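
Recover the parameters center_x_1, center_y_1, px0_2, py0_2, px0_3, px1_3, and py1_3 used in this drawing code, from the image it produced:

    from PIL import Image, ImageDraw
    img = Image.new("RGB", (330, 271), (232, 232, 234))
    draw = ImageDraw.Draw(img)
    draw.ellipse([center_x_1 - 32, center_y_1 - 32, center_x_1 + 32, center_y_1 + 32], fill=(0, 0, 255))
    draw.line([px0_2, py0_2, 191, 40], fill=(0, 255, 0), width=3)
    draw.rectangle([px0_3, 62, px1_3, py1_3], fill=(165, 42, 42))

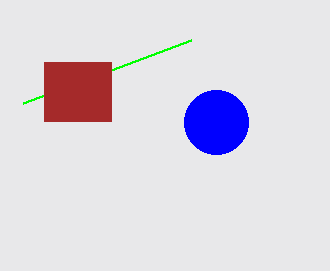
center_x_1 = 216, center_y_1 = 122, px0_2 = 23, py0_2 = 103, px0_3 = 44, px1_3 = 111, py1_3 = 121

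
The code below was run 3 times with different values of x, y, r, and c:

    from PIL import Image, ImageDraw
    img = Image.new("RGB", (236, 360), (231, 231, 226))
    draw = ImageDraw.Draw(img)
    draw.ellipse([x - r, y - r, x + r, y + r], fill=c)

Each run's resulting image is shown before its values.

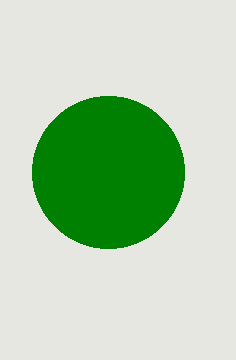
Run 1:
x = 108, y = 172, r = 76, c = 'green'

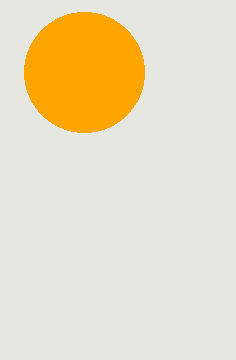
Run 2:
x = 84; y = 72; r = 60; c = 'orange'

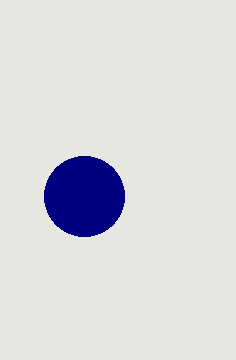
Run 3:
x = 84
y = 196
r = 40
c = 'navy'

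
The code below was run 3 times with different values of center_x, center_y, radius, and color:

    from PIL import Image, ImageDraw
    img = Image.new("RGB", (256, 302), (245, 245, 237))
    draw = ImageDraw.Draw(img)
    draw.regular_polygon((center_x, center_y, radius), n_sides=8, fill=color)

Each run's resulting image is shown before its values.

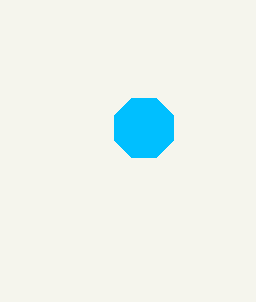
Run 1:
center_x = 144
center_y = 128
radius = 32
color = 'deepskyblue'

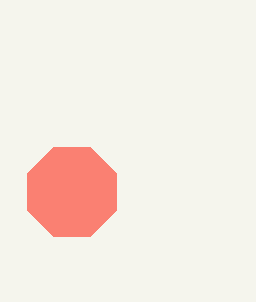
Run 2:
center_x = 72
center_y = 192
radius = 48
color = 'salmon'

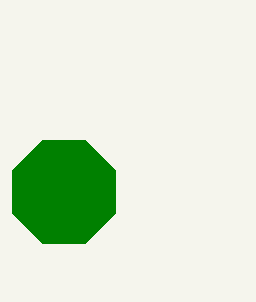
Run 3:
center_x = 64, center_y = 192, radius = 56, color = 'green'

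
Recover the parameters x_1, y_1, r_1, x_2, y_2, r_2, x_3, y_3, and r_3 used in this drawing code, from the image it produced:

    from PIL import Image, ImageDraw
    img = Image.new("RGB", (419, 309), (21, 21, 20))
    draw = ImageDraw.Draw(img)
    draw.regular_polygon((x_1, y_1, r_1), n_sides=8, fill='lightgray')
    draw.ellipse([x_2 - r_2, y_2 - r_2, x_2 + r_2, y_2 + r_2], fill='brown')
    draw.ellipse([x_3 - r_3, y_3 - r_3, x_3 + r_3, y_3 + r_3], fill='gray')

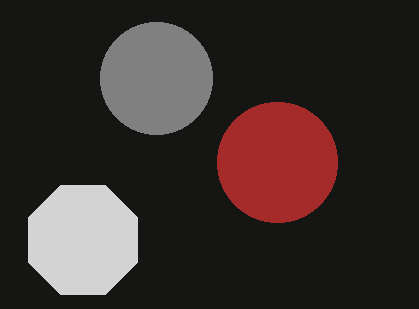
x_1 = 83
y_1 = 240
r_1 = 59
x_2 = 277
y_2 = 162
r_2 = 60
x_3 = 156
y_3 = 78
r_3 = 56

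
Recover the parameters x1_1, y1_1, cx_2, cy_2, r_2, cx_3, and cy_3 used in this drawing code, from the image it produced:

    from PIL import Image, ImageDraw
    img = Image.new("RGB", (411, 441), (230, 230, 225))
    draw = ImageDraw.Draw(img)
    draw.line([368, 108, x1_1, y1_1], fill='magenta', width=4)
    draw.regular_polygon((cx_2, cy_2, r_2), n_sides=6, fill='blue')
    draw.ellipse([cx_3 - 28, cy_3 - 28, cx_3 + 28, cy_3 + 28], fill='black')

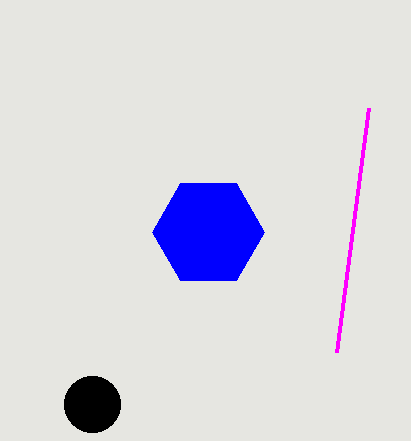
x1_1 = 336, y1_1 = 352, cx_2 = 208, cy_2 = 232, r_2 = 56, cx_3 = 92, cy_3 = 404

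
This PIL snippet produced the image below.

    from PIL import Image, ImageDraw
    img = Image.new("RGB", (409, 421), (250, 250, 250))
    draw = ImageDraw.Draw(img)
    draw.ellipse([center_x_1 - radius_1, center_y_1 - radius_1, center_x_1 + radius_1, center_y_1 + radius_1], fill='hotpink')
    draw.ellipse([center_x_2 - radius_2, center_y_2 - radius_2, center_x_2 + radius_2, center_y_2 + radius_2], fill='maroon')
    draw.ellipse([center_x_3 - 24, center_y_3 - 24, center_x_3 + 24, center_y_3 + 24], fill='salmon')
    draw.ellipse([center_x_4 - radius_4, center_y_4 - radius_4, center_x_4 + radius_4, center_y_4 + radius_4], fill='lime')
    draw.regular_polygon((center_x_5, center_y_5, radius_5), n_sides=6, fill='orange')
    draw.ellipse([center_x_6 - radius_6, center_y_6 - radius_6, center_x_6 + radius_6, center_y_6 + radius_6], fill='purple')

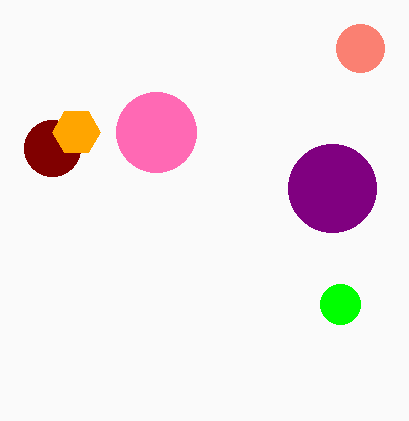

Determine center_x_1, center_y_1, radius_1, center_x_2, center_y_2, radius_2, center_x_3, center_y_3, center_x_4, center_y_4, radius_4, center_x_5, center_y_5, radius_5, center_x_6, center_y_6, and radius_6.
center_x_1 = 156, center_y_1 = 132, radius_1 = 40, center_x_2 = 52, center_y_2 = 148, radius_2 = 28, center_x_3 = 360, center_y_3 = 48, center_x_4 = 340, center_y_4 = 304, radius_4 = 20, center_x_5 = 76, center_y_5 = 132, radius_5 = 24, center_x_6 = 332, center_y_6 = 188, radius_6 = 44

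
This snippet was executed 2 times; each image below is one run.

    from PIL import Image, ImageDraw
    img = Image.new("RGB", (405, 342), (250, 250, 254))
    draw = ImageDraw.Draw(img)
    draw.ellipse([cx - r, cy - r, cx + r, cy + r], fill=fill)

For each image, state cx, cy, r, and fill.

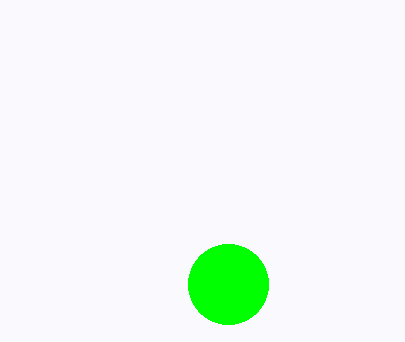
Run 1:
cx = 228
cy = 284
r = 40
fill = 'lime'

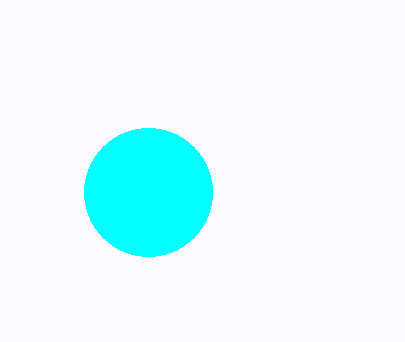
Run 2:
cx = 148, cy = 192, r = 64, fill = 'cyan'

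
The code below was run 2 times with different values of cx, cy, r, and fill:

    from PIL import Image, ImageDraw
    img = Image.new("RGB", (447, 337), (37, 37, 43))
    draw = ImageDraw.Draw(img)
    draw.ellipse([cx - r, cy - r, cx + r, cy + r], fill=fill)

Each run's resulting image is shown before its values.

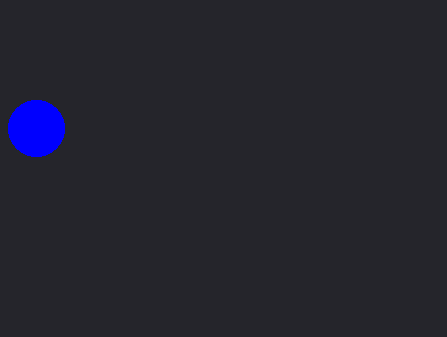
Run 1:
cx = 36; cy = 128; r = 28; fill = 'blue'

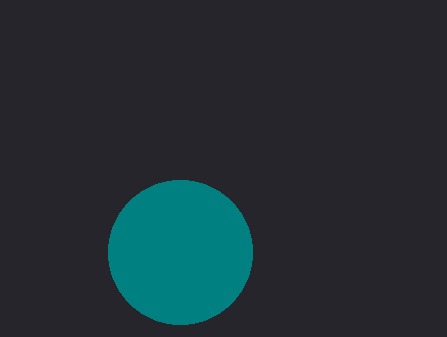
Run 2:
cx = 180, cy = 252, r = 72, fill = 'teal'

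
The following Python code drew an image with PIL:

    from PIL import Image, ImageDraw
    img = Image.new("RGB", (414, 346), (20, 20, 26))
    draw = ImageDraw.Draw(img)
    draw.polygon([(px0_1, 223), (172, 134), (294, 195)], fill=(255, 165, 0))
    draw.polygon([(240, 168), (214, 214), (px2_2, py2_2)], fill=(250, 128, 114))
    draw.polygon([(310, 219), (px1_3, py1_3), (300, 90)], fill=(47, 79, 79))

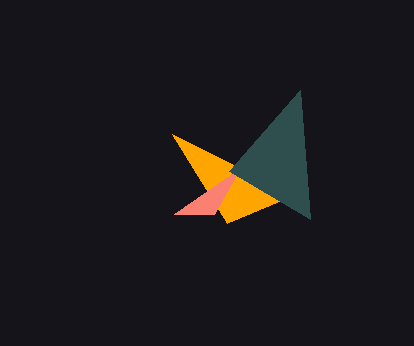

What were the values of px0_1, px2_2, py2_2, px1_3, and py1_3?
px0_1 = 227, px2_2 = 174, py2_2 = 214, px1_3 = 229, py1_3 = 171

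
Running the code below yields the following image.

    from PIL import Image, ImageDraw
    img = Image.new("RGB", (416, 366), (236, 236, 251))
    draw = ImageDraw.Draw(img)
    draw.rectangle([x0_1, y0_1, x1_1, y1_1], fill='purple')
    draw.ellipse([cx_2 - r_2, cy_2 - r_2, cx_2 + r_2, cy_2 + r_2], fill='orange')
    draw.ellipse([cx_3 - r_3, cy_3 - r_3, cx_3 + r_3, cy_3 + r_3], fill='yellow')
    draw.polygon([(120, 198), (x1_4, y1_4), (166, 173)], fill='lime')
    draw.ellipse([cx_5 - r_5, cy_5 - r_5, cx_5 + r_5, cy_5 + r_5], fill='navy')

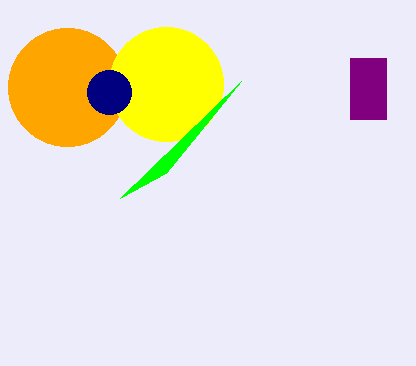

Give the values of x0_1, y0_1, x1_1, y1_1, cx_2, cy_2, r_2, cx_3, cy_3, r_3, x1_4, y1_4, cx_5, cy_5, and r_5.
x0_1 = 350
y0_1 = 58
x1_1 = 386
y1_1 = 119
cx_2 = 67
cy_2 = 87
r_2 = 59
cx_3 = 166
cy_3 = 84
r_3 = 57
x1_4 = 241
y1_4 = 81
cx_5 = 109
cy_5 = 92
r_5 = 22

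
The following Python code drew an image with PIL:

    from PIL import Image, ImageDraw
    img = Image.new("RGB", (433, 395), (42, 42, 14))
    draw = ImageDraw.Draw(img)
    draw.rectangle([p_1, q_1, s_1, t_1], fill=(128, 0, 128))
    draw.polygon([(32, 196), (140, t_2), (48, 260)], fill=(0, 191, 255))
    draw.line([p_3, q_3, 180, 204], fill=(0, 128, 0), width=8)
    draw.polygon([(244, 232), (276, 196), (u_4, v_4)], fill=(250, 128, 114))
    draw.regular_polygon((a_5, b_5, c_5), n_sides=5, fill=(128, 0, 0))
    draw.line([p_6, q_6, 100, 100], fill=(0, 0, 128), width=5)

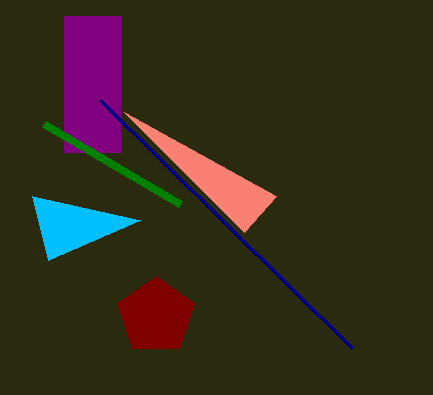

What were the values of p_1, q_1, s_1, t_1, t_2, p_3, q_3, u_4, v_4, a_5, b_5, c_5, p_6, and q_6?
p_1 = 64
q_1 = 16
s_1 = 120
t_1 = 152
t_2 = 220
p_3 = 44
q_3 = 124
u_4 = 124
v_4 = 112
a_5 = 156
b_5 = 316
c_5 = 40
p_6 = 352
q_6 = 348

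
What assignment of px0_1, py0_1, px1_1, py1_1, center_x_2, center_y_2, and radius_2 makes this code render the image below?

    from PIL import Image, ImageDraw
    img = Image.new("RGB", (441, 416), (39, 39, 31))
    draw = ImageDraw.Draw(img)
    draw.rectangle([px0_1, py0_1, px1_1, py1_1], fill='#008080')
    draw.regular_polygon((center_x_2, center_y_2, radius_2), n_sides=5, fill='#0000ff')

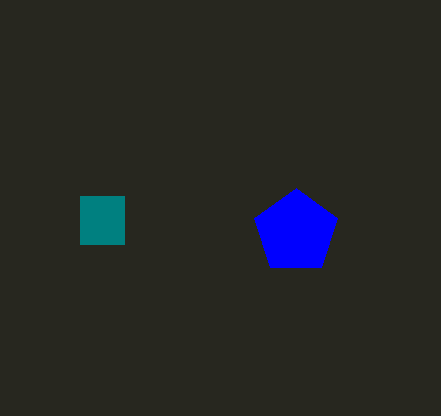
px0_1 = 80, py0_1 = 196, px1_1 = 124, py1_1 = 244, center_x_2 = 296, center_y_2 = 232, radius_2 = 44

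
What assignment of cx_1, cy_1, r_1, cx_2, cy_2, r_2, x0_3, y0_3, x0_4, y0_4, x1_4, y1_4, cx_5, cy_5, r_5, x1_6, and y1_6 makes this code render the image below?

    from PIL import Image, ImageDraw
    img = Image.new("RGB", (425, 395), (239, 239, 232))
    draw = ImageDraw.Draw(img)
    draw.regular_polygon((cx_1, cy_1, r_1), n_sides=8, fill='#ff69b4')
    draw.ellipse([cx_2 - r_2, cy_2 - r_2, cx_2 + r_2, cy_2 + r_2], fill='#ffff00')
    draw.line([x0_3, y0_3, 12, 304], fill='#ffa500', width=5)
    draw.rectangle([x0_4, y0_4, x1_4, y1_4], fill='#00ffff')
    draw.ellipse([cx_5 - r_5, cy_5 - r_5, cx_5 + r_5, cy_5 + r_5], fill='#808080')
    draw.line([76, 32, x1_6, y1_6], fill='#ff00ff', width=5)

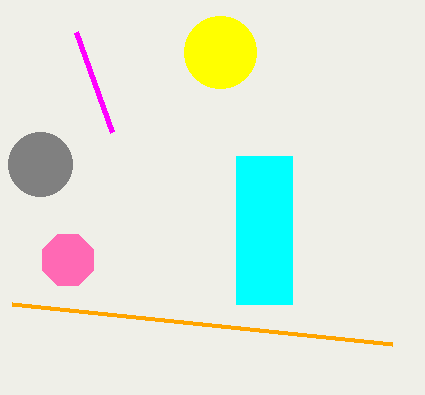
cx_1 = 68, cy_1 = 260, r_1 = 28, cx_2 = 220, cy_2 = 52, r_2 = 36, x0_3 = 392, y0_3 = 344, x0_4 = 236, y0_4 = 156, x1_4 = 292, y1_4 = 304, cx_5 = 40, cy_5 = 164, r_5 = 32, x1_6 = 112, y1_6 = 132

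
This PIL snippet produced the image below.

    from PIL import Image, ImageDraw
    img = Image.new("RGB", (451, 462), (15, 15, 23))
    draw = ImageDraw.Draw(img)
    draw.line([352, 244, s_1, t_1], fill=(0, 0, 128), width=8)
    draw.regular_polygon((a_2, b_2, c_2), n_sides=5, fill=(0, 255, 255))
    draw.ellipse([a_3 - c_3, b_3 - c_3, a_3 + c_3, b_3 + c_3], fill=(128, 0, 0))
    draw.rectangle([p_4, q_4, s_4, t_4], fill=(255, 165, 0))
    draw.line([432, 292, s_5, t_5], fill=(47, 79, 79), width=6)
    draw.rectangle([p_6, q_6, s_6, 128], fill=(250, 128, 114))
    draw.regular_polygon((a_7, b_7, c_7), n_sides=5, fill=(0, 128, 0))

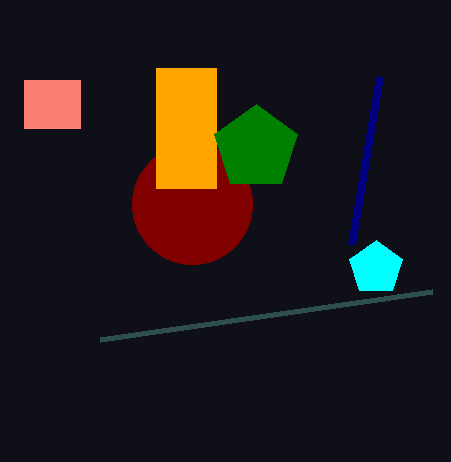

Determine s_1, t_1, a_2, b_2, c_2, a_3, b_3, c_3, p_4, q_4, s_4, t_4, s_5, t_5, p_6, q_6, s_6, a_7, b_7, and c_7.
s_1 = 380; t_1 = 76; a_2 = 376; b_2 = 268; c_2 = 28; a_3 = 192; b_3 = 204; c_3 = 60; p_4 = 156; q_4 = 68; s_4 = 216; t_4 = 188; s_5 = 100; t_5 = 340; p_6 = 24; q_6 = 80; s_6 = 80; a_7 = 256; b_7 = 148; c_7 = 44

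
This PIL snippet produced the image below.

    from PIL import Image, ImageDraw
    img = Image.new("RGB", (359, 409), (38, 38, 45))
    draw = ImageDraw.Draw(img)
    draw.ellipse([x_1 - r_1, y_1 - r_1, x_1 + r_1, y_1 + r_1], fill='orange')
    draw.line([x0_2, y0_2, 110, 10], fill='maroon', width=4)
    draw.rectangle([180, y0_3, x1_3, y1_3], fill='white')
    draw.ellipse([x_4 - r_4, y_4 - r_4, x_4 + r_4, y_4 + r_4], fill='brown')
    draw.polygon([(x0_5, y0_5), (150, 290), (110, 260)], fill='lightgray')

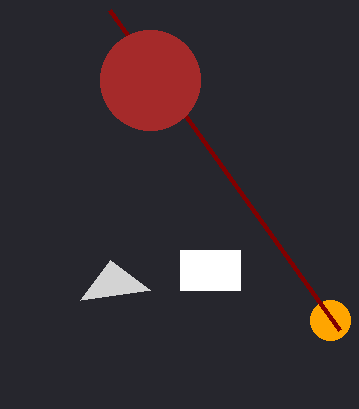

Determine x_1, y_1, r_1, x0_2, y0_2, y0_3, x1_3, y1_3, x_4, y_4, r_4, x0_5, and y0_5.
x_1 = 330; y_1 = 320; r_1 = 20; x0_2 = 340; y0_2 = 330; y0_3 = 250; x1_3 = 240; y1_3 = 290; x_4 = 150; y_4 = 80; r_4 = 50; x0_5 = 80; y0_5 = 300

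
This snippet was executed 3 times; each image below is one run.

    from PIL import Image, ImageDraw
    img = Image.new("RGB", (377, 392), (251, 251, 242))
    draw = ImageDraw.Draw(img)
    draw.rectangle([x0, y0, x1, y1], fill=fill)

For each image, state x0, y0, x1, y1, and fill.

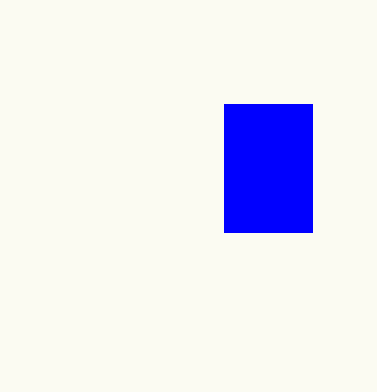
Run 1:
x0 = 224, y0 = 104, x1 = 312, y1 = 232, fill = 'blue'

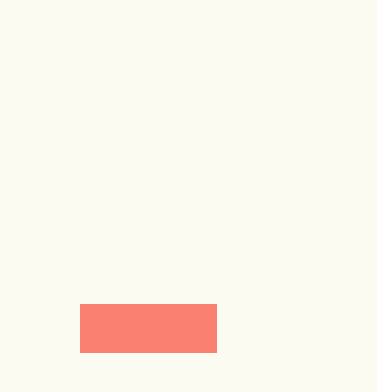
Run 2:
x0 = 80; y0 = 304; x1 = 216; y1 = 352; fill = 'salmon'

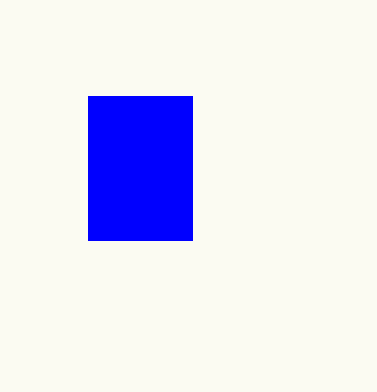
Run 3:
x0 = 88; y0 = 96; x1 = 192; y1 = 240; fill = 'blue'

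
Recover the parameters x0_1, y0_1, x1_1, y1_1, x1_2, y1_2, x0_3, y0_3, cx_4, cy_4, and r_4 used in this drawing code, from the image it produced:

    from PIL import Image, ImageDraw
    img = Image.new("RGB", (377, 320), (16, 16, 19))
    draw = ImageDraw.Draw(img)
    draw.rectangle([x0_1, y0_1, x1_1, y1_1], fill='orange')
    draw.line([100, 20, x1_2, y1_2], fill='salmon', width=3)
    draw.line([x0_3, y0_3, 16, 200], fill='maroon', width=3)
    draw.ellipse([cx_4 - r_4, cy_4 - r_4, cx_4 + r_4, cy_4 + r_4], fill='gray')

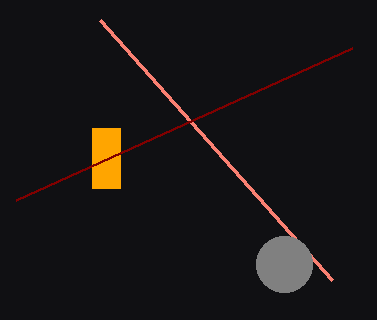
x0_1 = 92; y0_1 = 128; x1_1 = 120; y1_1 = 188; x1_2 = 332; y1_2 = 280; x0_3 = 352; y0_3 = 48; cx_4 = 284; cy_4 = 264; r_4 = 28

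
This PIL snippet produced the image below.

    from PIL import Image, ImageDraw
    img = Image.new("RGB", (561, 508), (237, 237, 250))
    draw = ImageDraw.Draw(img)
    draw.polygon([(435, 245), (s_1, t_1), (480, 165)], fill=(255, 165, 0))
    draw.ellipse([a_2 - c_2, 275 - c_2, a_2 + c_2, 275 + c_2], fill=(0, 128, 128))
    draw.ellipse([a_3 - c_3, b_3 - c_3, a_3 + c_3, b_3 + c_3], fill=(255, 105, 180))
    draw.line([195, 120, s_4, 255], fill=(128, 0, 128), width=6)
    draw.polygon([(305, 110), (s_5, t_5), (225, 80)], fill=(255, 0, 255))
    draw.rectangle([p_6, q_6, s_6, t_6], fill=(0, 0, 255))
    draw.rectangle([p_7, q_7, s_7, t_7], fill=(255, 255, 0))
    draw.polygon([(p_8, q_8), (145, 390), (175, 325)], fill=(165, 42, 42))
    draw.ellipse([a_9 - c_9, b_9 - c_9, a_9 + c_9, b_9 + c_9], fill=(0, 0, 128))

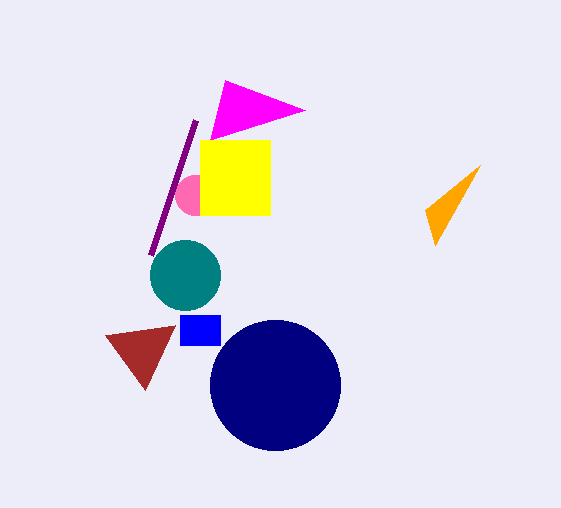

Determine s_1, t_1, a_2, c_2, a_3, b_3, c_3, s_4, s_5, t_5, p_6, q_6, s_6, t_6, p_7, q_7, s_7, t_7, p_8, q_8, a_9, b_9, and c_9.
s_1 = 425
t_1 = 210
a_2 = 185
c_2 = 35
a_3 = 195
b_3 = 195
c_3 = 20
s_4 = 150
s_5 = 210
t_5 = 140
p_6 = 180
q_6 = 315
s_6 = 220
t_6 = 345
p_7 = 200
q_7 = 140
s_7 = 270
t_7 = 215
p_8 = 105
q_8 = 335
a_9 = 275
b_9 = 385
c_9 = 65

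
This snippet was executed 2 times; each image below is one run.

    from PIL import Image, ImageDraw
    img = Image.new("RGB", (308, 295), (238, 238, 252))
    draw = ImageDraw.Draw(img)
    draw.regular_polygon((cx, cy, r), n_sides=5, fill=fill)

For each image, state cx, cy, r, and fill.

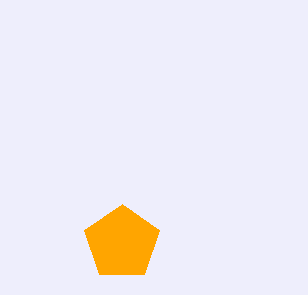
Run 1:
cx = 122, cy = 243, r = 39, fill = 'orange'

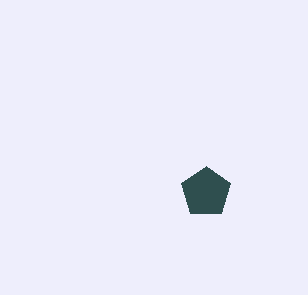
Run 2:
cx = 206; cy = 192; r = 26; fill = 'darkslategray'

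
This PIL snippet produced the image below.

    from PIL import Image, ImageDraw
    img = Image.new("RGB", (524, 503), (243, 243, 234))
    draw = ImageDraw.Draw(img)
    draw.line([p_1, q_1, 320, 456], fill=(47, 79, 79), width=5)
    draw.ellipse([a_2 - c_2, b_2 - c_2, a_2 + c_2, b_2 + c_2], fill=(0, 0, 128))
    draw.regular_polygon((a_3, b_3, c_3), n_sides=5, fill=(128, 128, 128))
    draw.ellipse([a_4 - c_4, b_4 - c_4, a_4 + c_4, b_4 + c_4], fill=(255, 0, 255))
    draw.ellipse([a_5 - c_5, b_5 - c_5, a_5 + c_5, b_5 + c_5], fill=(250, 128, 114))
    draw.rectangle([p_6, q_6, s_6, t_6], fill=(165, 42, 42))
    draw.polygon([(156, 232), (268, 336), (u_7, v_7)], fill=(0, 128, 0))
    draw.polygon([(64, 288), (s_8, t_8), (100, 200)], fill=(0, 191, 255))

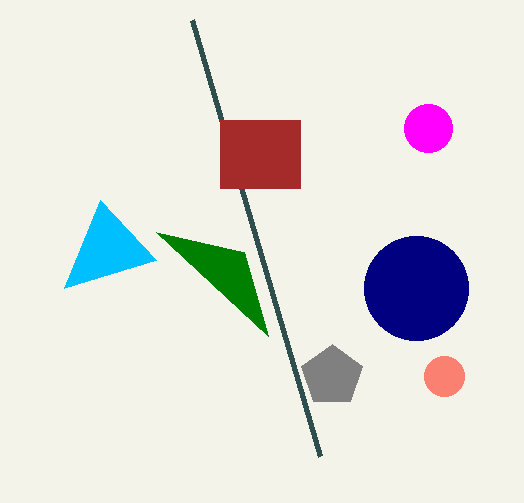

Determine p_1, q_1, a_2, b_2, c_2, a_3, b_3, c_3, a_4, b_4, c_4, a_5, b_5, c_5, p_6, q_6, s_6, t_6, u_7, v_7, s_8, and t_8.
p_1 = 192; q_1 = 20; a_2 = 416; b_2 = 288; c_2 = 52; a_3 = 332; b_3 = 376; c_3 = 32; a_4 = 428; b_4 = 128; c_4 = 24; a_5 = 444; b_5 = 376; c_5 = 20; p_6 = 220; q_6 = 120; s_6 = 300; t_6 = 188; u_7 = 244; v_7 = 252; s_8 = 156; t_8 = 260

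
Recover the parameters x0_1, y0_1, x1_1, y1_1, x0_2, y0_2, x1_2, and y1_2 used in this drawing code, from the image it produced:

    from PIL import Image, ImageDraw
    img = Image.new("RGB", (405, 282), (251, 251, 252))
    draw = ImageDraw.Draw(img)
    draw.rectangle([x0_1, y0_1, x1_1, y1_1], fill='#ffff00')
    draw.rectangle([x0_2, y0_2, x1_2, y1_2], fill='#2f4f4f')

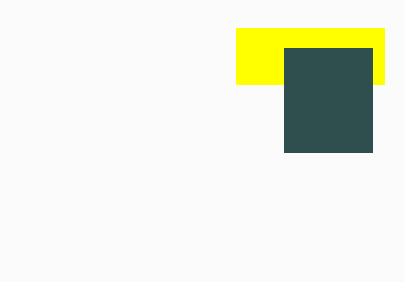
x0_1 = 236, y0_1 = 28, x1_1 = 384, y1_1 = 84, x0_2 = 284, y0_2 = 48, x1_2 = 372, y1_2 = 152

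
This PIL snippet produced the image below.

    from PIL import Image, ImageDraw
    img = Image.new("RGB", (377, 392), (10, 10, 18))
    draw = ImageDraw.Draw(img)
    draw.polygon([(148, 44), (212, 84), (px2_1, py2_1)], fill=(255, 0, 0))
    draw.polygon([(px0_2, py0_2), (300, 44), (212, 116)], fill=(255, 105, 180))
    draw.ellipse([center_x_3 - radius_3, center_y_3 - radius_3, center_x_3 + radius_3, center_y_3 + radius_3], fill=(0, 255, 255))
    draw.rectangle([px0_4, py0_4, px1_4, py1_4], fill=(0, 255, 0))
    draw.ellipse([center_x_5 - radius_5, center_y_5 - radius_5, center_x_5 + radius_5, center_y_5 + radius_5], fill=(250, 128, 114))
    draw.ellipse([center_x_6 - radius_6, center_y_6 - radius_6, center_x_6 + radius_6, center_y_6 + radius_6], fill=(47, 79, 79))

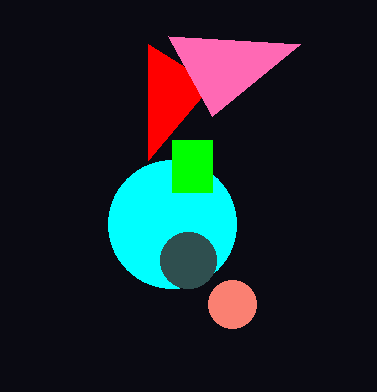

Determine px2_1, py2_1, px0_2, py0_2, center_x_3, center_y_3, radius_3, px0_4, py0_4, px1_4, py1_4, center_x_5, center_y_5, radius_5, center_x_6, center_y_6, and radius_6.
px2_1 = 148, py2_1 = 160, px0_2 = 168, py0_2 = 36, center_x_3 = 172, center_y_3 = 224, radius_3 = 64, px0_4 = 172, py0_4 = 140, px1_4 = 212, py1_4 = 192, center_x_5 = 232, center_y_5 = 304, radius_5 = 24, center_x_6 = 188, center_y_6 = 260, radius_6 = 28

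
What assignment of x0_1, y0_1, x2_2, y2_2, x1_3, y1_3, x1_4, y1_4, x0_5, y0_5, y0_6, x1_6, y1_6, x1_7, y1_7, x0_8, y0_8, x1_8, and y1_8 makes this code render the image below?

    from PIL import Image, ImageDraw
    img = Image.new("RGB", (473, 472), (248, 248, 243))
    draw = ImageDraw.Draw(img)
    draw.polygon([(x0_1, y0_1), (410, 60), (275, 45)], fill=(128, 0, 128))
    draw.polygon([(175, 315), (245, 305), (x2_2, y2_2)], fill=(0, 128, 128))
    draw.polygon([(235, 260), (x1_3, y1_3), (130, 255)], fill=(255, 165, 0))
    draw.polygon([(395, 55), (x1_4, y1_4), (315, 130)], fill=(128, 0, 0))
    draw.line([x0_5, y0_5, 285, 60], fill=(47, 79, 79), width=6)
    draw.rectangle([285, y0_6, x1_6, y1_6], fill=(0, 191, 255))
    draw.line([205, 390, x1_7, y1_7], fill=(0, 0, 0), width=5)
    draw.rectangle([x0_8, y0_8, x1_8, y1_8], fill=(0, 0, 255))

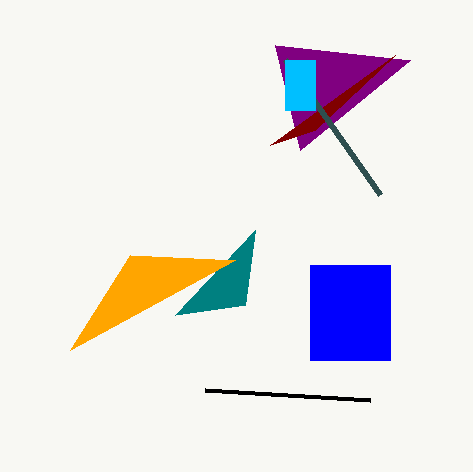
x0_1 = 300; y0_1 = 150; x2_2 = 255; y2_2 = 230; x1_3 = 70; y1_3 = 350; x1_4 = 270; y1_4 = 145; x0_5 = 380; y0_5 = 195; y0_6 = 60; x1_6 = 315; y1_6 = 110; x1_7 = 370; y1_7 = 400; x0_8 = 310; y0_8 = 265; x1_8 = 390; y1_8 = 360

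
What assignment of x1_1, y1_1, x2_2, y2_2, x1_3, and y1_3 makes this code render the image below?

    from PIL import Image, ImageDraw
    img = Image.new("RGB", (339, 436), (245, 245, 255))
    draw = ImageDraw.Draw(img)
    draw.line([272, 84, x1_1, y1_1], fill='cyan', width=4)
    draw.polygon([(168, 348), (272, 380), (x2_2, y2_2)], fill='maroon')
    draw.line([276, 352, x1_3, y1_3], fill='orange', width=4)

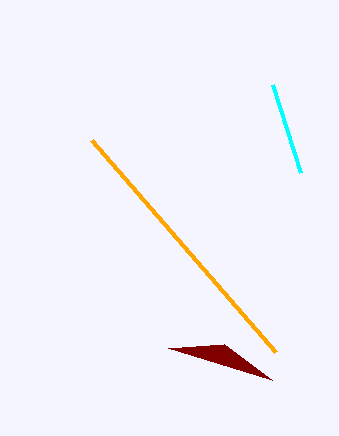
x1_1 = 300, y1_1 = 172, x2_2 = 224, y2_2 = 344, x1_3 = 92, y1_3 = 140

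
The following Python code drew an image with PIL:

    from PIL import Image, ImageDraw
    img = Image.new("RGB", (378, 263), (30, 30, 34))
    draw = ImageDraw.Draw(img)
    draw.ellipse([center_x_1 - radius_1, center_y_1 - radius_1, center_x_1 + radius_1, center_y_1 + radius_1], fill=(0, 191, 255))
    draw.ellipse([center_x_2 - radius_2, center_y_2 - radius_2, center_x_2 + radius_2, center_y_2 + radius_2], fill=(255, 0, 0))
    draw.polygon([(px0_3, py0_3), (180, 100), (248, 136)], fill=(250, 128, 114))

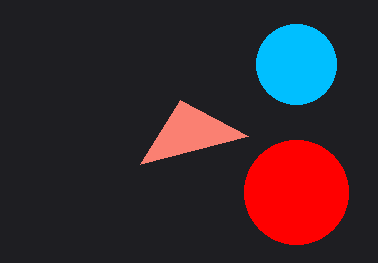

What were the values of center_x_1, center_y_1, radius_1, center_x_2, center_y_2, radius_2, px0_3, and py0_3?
center_x_1 = 296; center_y_1 = 64; radius_1 = 40; center_x_2 = 296; center_y_2 = 192; radius_2 = 52; px0_3 = 140; py0_3 = 164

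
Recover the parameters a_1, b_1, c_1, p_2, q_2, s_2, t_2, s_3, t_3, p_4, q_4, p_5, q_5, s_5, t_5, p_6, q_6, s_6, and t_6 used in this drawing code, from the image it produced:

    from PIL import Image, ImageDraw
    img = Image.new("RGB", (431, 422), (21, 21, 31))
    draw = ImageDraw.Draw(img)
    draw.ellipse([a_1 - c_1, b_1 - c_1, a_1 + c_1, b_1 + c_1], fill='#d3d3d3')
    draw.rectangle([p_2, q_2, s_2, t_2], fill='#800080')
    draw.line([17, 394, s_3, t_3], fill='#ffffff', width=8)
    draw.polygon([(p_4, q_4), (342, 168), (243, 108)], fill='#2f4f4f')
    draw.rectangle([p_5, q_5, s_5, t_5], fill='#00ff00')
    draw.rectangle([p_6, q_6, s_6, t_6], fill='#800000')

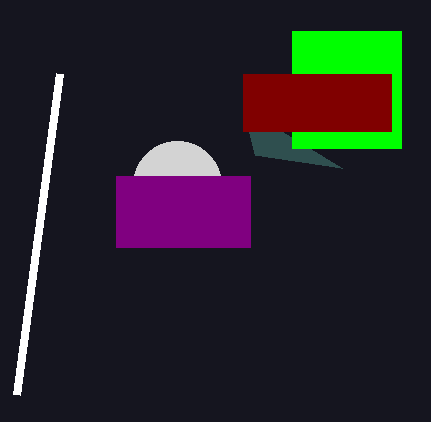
a_1 = 177; b_1 = 185; c_1 = 44; p_2 = 116; q_2 = 176; s_2 = 250; t_2 = 247; s_3 = 60; t_3 = 73; p_4 = 255; q_4 = 155; p_5 = 292; q_5 = 31; s_5 = 401; t_5 = 148; p_6 = 243; q_6 = 74; s_6 = 391; t_6 = 131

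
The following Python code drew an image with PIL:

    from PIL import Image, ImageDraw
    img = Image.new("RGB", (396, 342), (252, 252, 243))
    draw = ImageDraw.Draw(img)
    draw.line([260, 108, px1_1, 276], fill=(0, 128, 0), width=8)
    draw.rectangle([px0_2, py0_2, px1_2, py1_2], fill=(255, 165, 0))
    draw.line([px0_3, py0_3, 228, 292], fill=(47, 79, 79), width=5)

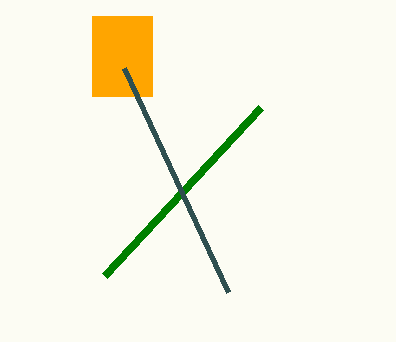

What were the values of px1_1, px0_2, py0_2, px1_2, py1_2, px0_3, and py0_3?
px1_1 = 104, px0_2 = 92, py0_2 = 16, px1_2 = 152, py1_2 = 96, px0_3 = 124, py0_3 = 68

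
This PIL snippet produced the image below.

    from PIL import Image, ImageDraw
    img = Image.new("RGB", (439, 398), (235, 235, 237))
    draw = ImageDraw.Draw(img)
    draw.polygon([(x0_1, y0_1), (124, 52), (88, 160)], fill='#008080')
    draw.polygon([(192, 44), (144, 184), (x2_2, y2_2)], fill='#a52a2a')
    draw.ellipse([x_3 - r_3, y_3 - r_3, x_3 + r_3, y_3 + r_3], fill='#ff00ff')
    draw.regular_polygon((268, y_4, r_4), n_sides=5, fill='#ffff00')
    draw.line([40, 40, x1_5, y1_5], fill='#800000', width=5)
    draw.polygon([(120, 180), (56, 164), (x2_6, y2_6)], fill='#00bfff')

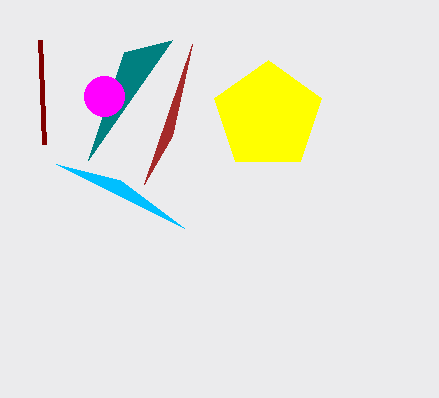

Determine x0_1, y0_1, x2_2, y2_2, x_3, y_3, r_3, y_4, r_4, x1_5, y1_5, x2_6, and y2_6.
x0_1 = 172, y0_1 = 40, x2_2 = 172, y2_2 = 136, x_3 = 104, y_3 = 96, r_3 = 20, y_4 = 116, r_4 = 56, x1_5 = 44, y1_5 = 144, x2_6 = 184, y2_6 = 228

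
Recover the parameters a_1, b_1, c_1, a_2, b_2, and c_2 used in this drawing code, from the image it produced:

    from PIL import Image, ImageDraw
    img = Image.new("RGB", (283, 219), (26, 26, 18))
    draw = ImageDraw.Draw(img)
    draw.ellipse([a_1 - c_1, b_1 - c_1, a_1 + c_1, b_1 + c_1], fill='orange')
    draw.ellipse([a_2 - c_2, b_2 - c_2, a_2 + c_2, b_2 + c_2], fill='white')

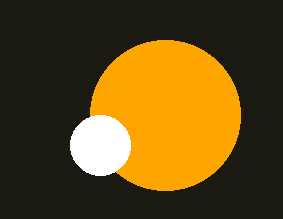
a_1 = 165, b_1 = 115, c_1 = 75, a_2 = 100, b_2 = 145, c_2 = 30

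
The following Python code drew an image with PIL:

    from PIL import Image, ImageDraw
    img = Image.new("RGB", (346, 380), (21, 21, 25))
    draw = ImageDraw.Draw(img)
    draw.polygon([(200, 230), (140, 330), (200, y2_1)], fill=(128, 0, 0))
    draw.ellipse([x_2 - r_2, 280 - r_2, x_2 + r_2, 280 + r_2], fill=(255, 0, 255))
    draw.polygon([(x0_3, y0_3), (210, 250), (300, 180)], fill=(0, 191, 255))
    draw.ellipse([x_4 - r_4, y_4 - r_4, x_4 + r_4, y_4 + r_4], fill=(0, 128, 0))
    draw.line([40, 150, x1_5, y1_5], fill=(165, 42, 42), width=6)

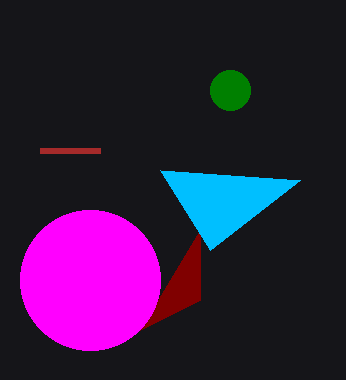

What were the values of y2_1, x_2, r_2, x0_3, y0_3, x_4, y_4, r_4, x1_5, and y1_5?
y2_1 = 300
x_2 = 90
r_2 = 70
x0_3 = 160
y0_3 = 170
x_4 = 230
y_4 = 90
r_4 = 20
x1_5 = 100
y1_5 = 150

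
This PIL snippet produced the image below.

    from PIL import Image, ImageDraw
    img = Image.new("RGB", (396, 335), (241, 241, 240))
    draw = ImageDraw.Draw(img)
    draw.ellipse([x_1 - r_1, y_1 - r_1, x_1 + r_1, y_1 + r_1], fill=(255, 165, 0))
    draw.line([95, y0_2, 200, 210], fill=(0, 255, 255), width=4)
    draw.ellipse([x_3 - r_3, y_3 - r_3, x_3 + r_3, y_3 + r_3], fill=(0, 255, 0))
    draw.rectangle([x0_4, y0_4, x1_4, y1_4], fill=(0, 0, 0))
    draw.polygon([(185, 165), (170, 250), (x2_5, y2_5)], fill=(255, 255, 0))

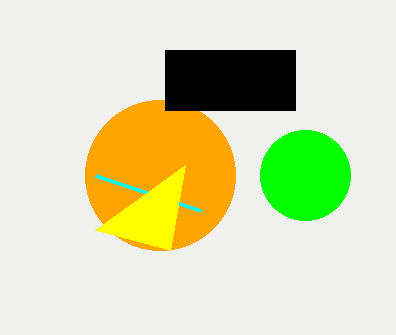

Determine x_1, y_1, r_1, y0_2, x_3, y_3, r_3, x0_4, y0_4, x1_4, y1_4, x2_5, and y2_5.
x_1 = 160, y_1 = 175, r_1 = 75, y0_2 = 175, x_3 = 305, y_3 = 175, r_3 = 45, x0_4 = 165, y0_4 = 50, x1_4 = 295, y1_4 = 110, x2_5 = 95, y2_5 = 230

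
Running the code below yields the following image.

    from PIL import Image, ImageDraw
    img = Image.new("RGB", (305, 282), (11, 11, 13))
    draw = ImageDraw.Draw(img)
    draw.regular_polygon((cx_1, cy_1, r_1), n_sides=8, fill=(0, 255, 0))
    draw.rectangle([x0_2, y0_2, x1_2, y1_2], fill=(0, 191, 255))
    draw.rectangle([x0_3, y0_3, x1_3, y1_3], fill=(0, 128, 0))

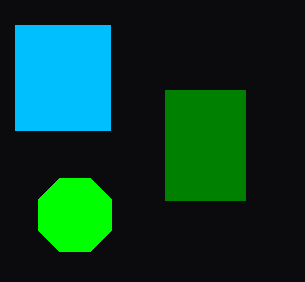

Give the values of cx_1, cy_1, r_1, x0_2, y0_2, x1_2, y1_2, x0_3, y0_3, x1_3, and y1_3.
cx_1 = 75; cy_1 = 215; r_1 = 40; x0_2 = 15; y0_2 = 25; x1_2 = 110; y1_2 = 130; x0_3 = 165; y0_3 = 90; x1_3 = 245; y1_3 = 200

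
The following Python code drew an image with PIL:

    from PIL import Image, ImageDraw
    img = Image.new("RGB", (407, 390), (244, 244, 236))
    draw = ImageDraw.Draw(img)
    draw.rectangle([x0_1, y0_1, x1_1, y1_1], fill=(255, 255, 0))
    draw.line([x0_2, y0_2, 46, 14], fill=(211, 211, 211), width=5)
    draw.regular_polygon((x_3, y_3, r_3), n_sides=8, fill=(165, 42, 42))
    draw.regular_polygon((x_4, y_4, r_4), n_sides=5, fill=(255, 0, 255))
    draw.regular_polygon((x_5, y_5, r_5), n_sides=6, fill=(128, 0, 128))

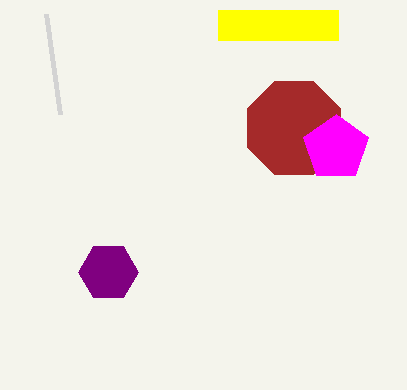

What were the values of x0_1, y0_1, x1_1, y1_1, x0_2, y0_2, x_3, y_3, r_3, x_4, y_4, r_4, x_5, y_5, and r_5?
x0_1 = 218, y0_1 = 10, x1_1 = 338, y1_1 = 40, x0_2 = 60, y0_2 = 114, x_3 = 294, y_3 = 128, r_3 = 50, x_4 = 336, y_4 = 148, r_4 = 34, x_5 = 108, y_5 = 272, r_5 = 30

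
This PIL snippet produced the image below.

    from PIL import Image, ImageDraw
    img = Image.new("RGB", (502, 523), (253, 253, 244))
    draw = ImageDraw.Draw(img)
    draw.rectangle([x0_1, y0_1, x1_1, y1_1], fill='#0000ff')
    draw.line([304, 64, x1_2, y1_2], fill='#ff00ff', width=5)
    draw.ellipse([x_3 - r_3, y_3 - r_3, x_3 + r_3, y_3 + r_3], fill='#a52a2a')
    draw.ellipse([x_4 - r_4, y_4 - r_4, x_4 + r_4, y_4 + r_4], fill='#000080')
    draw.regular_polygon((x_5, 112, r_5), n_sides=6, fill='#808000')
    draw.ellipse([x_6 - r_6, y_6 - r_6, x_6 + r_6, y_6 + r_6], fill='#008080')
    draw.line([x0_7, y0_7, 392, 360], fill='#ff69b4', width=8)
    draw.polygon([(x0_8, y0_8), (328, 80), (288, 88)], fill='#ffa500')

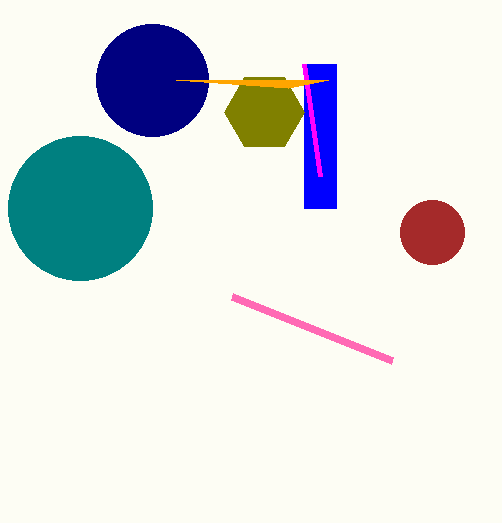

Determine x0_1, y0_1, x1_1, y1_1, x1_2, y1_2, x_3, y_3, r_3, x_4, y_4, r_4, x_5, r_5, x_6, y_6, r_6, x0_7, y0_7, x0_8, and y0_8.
x0_1 = 304
y0_1 = 64
x1_1 = 336
y1_1 = 208
x1_2 = 320
y1_2 = 176
x_3 = 432
y_3 = 232
r_3 = 32
x_4 = 152
y_4 = 80
r_4 = 56
x_5 = 264
r_5 = 40
x_6 = 80
y_6 = 208
r_6 = 72
x0_7 = 232
y0_7 = 296
x0_8 = 176
y0_8 = 80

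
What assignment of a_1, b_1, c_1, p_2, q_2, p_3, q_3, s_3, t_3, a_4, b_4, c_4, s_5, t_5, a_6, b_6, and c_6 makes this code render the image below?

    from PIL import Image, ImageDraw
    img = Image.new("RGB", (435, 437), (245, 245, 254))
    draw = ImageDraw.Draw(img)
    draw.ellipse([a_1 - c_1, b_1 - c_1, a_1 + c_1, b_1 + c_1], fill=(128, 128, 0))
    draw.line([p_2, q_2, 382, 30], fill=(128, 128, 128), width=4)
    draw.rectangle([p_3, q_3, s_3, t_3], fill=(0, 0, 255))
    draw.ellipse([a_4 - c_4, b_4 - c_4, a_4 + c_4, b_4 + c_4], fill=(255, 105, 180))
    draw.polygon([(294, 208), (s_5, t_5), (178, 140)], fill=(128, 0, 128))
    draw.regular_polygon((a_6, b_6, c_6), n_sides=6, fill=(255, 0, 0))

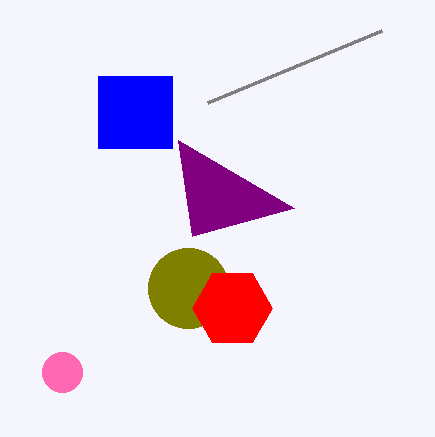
a_1 = 188, b_1 = 288, c_1 = 40, p_2 = 208, q_2 = 102, p_3 = 98, q_3 = 76, s_3 = 172, t_3 = 148, a_4 = 62, b_4 = 372, c_4 = 20, s_5 = 192, t_5 = 236, a_6 = 232, b_6 = 308, c_6 = 40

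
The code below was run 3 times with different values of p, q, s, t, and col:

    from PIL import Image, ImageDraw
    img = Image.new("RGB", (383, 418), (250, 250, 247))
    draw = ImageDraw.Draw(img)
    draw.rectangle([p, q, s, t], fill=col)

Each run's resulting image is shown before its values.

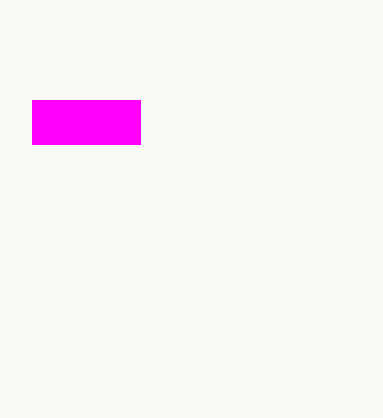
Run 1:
p = 32; q = 100; s = 140; t = 144; col = 'magenta'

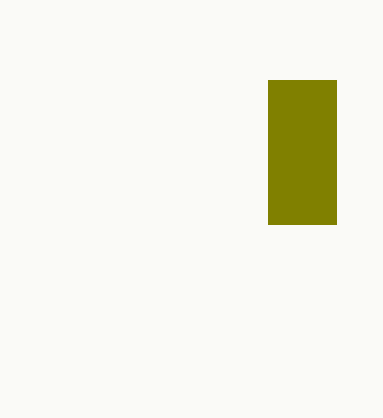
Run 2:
p = 268, q = 80, s = 336, t = 224, col = 'olive'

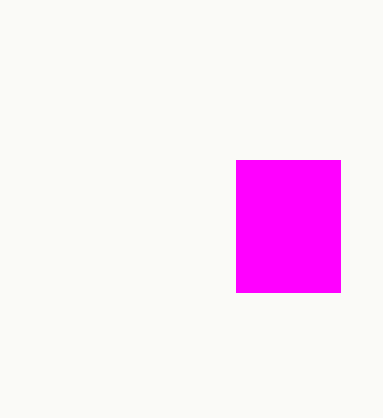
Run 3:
p = 236; q = 160; s = 340; t = 292; col = 'magenta'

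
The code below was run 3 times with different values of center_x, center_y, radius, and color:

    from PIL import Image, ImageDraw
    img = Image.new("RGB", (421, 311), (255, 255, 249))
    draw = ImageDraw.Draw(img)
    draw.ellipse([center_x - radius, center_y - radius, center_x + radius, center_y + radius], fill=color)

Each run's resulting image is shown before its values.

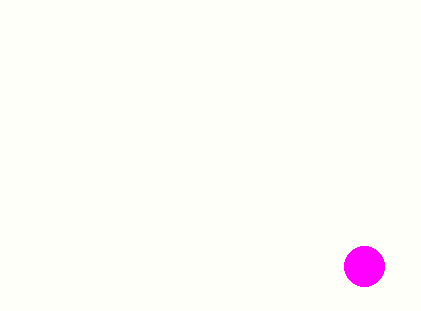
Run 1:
center_x = 364
center_y = 266
radius = 20
color = 'magenta'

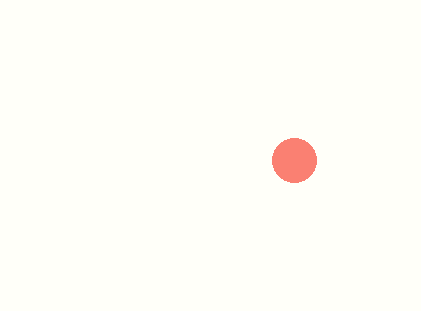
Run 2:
center_x = 294
center_y = 160
radius = 22
color = 'salmon'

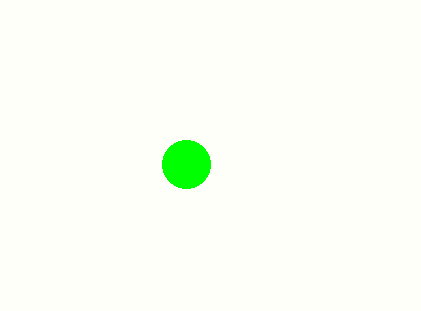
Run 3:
center_x = 186
center_y = 164
radius = 24
color = 'lime'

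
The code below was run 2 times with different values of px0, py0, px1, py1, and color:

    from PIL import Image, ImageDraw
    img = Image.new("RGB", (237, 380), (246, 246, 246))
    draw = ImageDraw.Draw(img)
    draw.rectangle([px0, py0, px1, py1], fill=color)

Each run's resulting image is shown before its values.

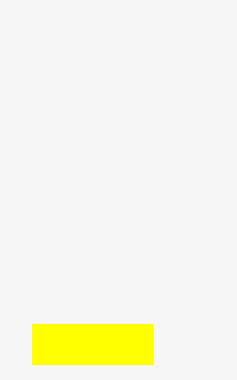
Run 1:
px0 = 32, py0 = 324, px1 = 152, py1 = 364, color = 'yellow'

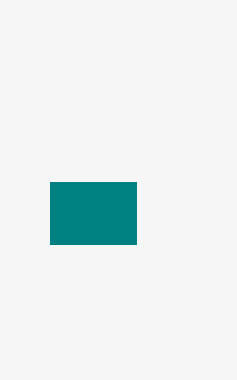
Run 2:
px0 = 50, py0 = 182, px1 = 136, py1 = 244, color = 'teal'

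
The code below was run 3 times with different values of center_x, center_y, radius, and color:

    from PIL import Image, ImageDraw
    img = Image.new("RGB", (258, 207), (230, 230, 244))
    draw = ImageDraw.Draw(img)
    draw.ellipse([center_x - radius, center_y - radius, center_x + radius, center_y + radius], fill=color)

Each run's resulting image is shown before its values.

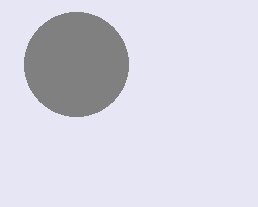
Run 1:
center_x = 76; center_y = 64; radius = 52; color = 'gray'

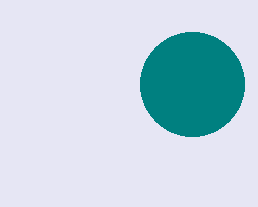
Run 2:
center_x = 192, center_y = 84, radius = 52, color = 'teal'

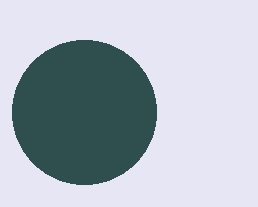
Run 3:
center_x = 84, center_y = 112, radius = 72, color = 'darkslategray'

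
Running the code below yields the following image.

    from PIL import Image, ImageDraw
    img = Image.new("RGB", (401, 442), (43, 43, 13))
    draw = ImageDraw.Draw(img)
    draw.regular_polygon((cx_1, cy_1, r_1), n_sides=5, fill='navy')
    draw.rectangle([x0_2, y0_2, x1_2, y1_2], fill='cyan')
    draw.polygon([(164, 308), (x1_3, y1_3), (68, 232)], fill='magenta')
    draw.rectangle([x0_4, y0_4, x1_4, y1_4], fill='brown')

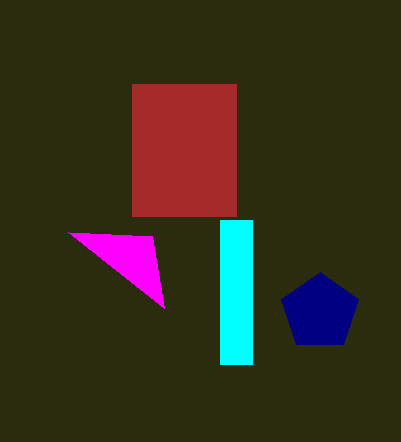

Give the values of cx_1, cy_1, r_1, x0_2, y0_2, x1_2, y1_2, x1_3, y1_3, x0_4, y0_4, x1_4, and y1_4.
cx_1 = 320, cy_1 = 312, r_1 = 40, x0_2 = 220, y0_2 = 220, x1_2 = 252, y1_2 = 364, x1_3 = 152, y1_3 = 236, x0_4 = 132, y0_4 = 84, x1_4 = 236, y1_4 = 216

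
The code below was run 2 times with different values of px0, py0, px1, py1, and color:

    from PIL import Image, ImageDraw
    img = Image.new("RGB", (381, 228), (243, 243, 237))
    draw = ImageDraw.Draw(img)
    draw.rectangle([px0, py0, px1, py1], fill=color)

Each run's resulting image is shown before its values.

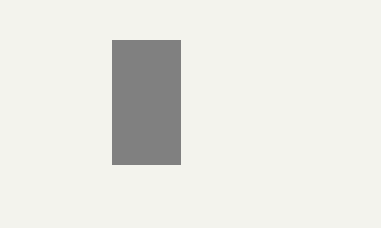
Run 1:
px0 = 112; py0 = 40; px1 = 180; py1 = 164; color = 'gray'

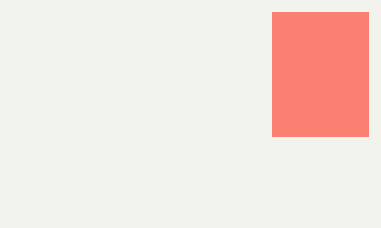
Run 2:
px0 = 272, py0 = 12, px1 = 368, py1 = 136, color = 'salmon'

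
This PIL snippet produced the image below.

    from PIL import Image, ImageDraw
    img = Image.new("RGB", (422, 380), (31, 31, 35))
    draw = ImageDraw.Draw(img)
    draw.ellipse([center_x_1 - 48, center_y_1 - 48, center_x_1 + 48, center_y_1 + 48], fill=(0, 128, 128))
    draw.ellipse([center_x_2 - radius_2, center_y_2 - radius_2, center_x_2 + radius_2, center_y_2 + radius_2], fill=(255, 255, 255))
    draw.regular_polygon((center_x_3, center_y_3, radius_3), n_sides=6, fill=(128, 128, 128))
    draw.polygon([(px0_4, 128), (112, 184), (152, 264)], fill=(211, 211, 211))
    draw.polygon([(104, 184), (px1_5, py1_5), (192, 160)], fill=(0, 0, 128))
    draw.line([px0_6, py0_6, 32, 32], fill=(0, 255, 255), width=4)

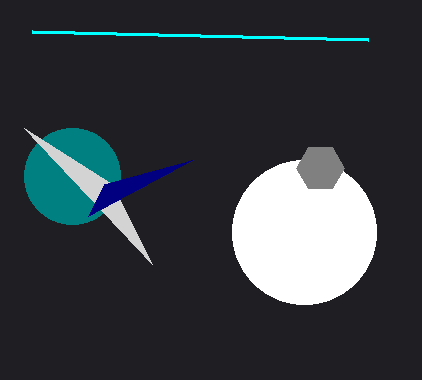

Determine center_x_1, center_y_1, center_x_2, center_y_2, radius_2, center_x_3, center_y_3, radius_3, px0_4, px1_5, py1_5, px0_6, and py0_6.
center_x_1 = 72
center_y_1 = 176
center_x_2 = 304
center_y_2 = 232
radius_2 = 72
center_x_3 = 320
center_y_3 = 168
radius_3 = 24
px0_4 = 24
px1_5 = 88
py1_5 = 216
px0_6 = 368
py0_6 = 40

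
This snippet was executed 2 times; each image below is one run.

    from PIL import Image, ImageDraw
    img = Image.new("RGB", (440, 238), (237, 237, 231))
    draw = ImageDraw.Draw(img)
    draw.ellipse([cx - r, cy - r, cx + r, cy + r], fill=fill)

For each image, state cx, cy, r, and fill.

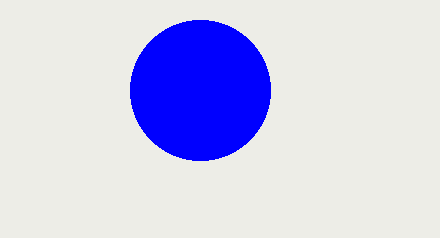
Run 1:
cx = 200; cy = 90; r = 70; fill = 'blue'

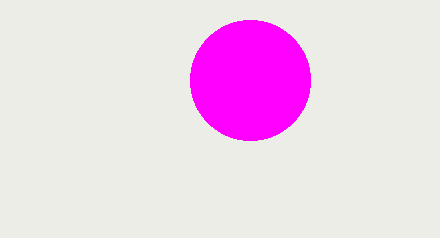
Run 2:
cx = 250
cy = 80
r = 60
fill = 'magenta'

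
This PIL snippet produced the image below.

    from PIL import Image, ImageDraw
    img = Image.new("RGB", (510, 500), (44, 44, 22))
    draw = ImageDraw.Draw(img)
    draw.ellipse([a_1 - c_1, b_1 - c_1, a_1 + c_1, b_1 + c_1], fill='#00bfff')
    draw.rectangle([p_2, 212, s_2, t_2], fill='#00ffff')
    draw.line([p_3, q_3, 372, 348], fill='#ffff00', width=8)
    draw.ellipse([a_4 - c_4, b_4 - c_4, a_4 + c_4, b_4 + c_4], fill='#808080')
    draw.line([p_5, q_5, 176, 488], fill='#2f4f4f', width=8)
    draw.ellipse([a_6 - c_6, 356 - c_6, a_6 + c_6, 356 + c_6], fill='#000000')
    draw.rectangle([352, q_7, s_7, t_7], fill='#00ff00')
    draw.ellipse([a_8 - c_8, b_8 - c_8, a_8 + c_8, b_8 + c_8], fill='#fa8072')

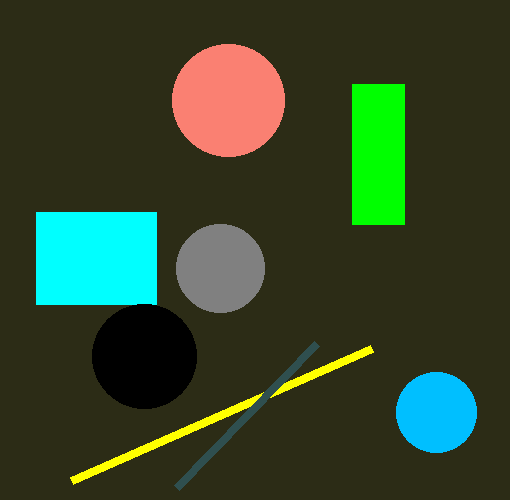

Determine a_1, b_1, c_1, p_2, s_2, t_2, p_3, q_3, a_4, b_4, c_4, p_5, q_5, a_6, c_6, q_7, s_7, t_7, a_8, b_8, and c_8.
a_1 = 436; b_1 = 412; c_1 = 40; p_2 = 36; s_2 = 156; t_2 = 304; p_3 = 72; q_3 = 480; a_4 = 220; b_4 = 268; c_4 = 44; p_5 = 316; q_5 = 344; a_6 = 144; c_6 = 52; q_7 = 84; s_7 = 404; t_7 = 224; a_8 = 228; b_8 = 100; c_8 = 56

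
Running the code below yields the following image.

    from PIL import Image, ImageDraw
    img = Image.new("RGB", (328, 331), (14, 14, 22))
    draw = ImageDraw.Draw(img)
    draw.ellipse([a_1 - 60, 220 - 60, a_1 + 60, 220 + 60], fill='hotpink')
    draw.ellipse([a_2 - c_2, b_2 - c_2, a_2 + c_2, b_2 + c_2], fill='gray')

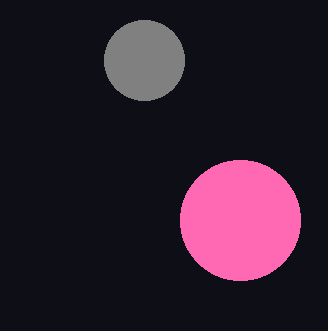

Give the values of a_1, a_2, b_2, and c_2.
a_1 = 240
a_2 = 144
b_2 = 60
c_2 = 40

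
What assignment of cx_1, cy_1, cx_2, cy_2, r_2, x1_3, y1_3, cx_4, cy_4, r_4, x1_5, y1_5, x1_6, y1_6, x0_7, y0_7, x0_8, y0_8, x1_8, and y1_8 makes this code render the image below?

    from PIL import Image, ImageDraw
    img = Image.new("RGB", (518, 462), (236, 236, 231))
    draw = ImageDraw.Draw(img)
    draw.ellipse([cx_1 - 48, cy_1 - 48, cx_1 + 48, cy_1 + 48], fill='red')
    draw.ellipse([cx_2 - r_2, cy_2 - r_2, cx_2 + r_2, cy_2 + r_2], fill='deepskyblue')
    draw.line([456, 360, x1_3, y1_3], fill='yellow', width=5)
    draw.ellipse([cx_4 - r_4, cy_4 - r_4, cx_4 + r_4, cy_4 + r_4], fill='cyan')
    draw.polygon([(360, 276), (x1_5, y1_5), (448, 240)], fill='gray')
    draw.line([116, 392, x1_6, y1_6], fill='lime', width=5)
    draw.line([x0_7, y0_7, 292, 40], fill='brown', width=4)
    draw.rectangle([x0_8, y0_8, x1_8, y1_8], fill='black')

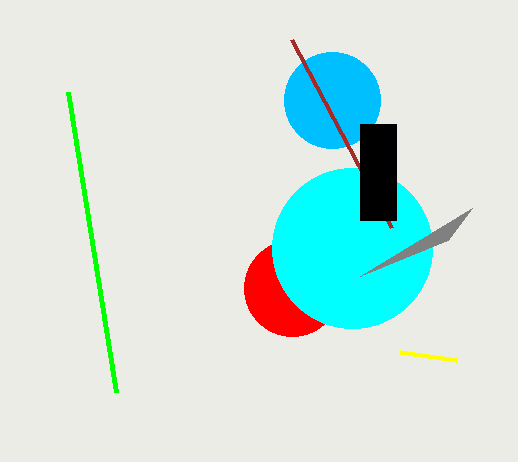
cx_1 = 292, cy_1 = 288, cx_2 = 332, cy_2 = 100, r_2 = 48, x1_3 = 400, y1_3 = 352, cx_4 = 352, cy_4 = 248, r_4 = 80, x1_5 = 472, y1_5 = 208, x1_6 = 68, y1_6 = 92, x0_7 = 392, y0_7 = 228, x0_8 = 360, y0_8 = 124, x1_8 = 396, y1_8 = 220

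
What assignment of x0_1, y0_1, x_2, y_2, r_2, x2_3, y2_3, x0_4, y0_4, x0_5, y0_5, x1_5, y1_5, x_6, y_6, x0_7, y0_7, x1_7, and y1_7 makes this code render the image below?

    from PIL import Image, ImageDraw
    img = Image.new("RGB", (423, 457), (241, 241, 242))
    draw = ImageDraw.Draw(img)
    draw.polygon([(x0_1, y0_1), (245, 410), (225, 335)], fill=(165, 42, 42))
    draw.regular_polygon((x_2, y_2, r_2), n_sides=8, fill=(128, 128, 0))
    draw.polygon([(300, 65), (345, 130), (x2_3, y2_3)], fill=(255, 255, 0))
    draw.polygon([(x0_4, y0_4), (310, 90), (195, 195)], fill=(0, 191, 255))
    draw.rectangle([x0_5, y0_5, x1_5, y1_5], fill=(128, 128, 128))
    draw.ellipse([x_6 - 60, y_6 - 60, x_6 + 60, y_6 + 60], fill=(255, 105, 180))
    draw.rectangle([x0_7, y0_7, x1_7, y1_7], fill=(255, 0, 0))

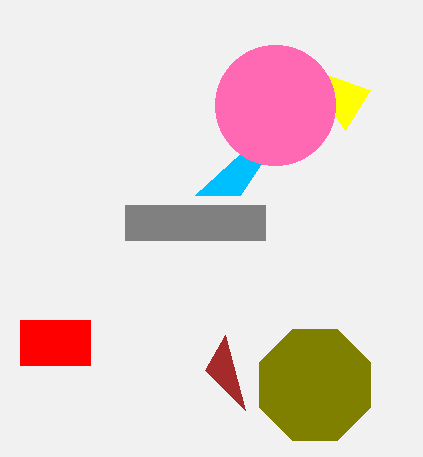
x0_1 = 205, y0_1 = 370, x_2 = 315, y_2 = 385, r_2 = 60, x2_3 = 370, y2_3 = 90, x0_4 = 240, y0_4 = 195, x0_5 = 125, y0_5 = 205, x1_5 = 265, y1_5 = 240, x_6 = 275, y_6 = 105, x0_7 = 20, y0_7 = 320, x1_7 = 90, y1_7 = 365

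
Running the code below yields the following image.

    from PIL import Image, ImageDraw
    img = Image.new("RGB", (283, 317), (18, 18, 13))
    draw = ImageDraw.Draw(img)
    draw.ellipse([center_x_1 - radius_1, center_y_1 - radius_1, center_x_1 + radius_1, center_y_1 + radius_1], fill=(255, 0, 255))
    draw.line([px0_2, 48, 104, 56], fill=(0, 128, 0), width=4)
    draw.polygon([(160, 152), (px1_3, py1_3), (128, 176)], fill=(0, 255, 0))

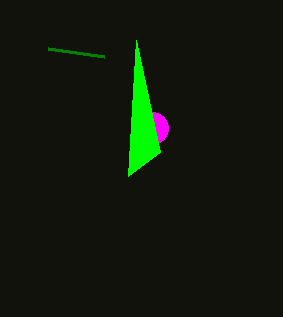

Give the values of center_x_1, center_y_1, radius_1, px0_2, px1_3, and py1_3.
center_x_1 = 152; center_y_1 = 128; radius_1 = 16; px0_2 = 48; px1_3 = 136; py1_3 = 40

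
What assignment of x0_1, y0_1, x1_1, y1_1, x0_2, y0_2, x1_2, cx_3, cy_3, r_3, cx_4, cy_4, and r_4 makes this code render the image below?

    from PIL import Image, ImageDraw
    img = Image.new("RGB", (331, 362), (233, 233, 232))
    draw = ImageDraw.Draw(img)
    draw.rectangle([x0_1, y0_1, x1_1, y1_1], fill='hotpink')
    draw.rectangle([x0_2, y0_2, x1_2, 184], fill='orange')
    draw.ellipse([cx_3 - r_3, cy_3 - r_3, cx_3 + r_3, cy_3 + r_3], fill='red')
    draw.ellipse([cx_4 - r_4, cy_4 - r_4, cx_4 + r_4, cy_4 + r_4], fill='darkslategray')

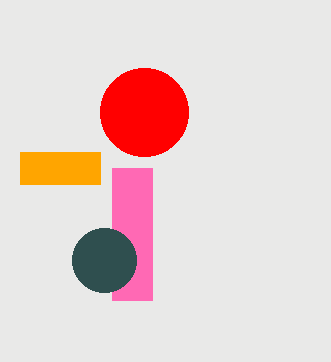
x0_1 = 112, y0_1 = 168, x1_1 = 152, y1_1 = 300, x0_2 = 20, y0_2 = 152, x1_2 = 100, cx_3 = 144, cy_3 = 112, r_3 = 44, cx_4 = 104, cy_4 = 260, r_4 = 32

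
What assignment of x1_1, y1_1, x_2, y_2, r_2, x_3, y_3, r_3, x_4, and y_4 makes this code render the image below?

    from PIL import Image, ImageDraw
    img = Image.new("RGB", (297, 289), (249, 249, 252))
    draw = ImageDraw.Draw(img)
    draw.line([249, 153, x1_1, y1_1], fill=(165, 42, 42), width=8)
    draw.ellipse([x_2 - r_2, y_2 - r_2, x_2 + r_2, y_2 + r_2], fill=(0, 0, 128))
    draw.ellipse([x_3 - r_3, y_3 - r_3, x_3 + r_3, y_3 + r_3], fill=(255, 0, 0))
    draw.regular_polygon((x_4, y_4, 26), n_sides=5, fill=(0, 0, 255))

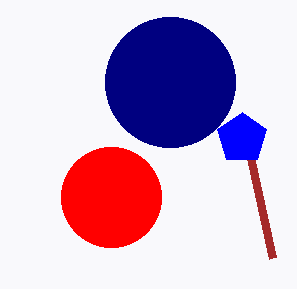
x1_1 = 272, y1_1 = 258, x_2 = 170, y_2 = 82, r_2 = 65, x_3 = 111, y_3 = 197, r_3 = 50, x_4 = 242, y_4 = 138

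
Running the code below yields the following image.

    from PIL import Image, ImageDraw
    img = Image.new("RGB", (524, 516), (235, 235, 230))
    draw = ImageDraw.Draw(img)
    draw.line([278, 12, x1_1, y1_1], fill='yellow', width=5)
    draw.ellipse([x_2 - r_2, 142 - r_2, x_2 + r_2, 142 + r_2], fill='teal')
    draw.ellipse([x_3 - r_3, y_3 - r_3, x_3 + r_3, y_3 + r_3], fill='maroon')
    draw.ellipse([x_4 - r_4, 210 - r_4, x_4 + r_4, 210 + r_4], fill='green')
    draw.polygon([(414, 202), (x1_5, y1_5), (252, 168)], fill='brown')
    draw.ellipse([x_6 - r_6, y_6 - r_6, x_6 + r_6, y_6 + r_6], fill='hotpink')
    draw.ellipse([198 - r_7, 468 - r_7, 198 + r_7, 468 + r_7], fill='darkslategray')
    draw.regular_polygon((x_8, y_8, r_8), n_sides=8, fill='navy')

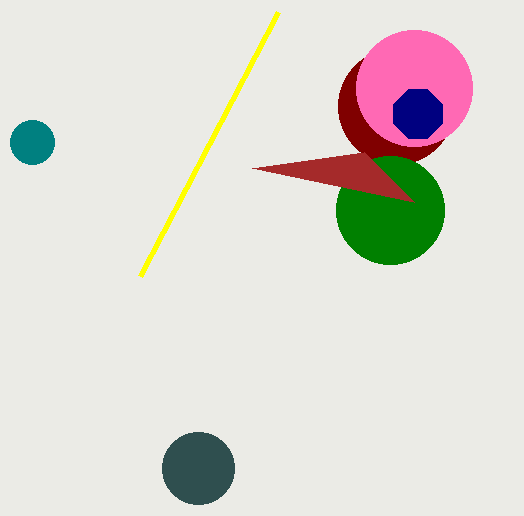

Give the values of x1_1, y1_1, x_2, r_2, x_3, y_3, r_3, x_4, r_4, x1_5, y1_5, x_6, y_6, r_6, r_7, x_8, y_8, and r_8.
x1_1 = 140, y1_1 = 276, x_2 = 32, r_2 = 22, x_3 = 396, y_3 = 106, r_3 = 58, x_4 = 390, r_4 = 54, x1_5 = 364, y1_5 = 152, x_6 = 414, y_6 = 88, r_6 = 58, r_7 = 36, x_8 = 418, y_8 = 114, r_8 = 26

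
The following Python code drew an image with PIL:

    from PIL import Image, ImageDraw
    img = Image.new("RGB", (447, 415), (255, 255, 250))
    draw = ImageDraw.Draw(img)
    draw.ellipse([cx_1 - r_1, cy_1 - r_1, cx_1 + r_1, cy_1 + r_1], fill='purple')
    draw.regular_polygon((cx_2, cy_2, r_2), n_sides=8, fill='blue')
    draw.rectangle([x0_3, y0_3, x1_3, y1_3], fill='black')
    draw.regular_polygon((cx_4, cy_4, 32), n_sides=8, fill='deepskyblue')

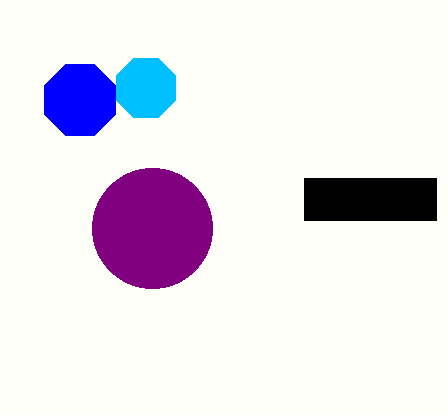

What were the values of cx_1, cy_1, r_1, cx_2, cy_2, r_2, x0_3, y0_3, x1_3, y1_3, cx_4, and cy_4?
cx_1 = 152; cy_1 = 228; r_1 = 60; cx_2 = 80; cy_2 = 100; r_2 = 38; x0_3 = 304; y0_3 = 178; x1_3 = 436; y1_3 = 220; cx_4 = 146; cy_4 = 88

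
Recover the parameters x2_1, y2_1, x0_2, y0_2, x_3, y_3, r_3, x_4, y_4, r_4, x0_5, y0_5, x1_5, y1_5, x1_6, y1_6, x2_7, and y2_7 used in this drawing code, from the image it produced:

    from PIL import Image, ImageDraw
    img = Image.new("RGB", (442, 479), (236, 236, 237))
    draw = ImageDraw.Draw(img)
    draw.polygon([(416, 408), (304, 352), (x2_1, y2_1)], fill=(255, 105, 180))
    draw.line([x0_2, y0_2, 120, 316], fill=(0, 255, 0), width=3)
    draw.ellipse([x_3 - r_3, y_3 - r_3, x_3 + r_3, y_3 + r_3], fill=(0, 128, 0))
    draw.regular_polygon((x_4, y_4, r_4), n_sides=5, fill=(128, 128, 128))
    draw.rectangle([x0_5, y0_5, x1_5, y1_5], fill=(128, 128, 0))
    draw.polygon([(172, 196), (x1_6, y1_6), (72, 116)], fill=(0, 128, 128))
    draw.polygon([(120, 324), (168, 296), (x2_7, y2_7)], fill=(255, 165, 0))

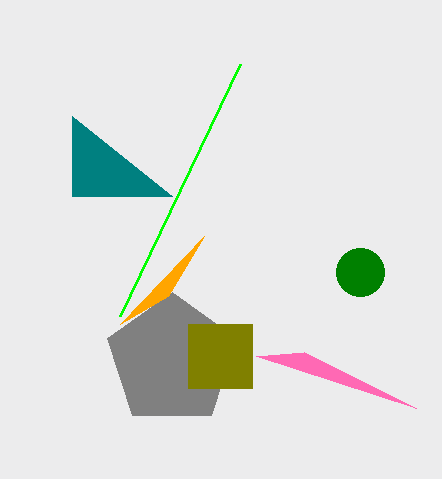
x2_1 = 256, y2_1 = 356, x0_2 = 240, y0_2 = 64, x_3 = 360, y_3 = 272, r_3 = 24, x_4 = 172, y_4 = 360, r_4 = 68, x0_5 = 188, y0_5 = 324, x1_5 = 252, y1_5 = 388, x1_6 = 72, y1_6 = 196, x2_7 = 204, y2_7 = 236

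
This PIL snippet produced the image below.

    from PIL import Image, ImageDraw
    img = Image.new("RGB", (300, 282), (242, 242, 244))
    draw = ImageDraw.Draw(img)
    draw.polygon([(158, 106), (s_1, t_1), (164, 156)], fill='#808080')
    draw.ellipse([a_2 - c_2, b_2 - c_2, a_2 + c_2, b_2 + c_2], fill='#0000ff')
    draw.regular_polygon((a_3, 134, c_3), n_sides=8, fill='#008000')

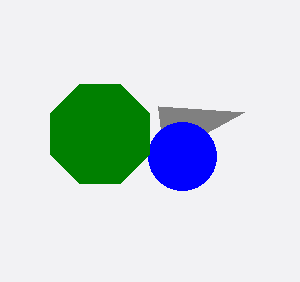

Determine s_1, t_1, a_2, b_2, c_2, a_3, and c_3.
s_1 = 244; t_1 = 112; a_2 = 182; b_2 = 156; c_2 = 34; a_3 = 100; c_3 = 54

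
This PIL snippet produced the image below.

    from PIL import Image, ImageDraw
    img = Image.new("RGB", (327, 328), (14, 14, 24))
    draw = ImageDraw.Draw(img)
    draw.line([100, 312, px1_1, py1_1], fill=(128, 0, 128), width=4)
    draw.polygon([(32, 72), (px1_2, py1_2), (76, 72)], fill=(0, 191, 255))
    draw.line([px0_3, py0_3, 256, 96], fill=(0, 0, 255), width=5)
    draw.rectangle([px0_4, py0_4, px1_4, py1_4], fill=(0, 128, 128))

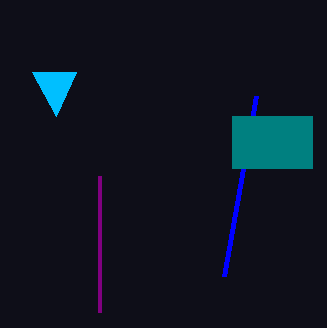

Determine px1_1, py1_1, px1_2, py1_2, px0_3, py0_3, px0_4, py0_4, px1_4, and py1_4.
px1_1 = 100, py1_1 = 176, px1_2 = 56, py1_2 = 116, px0_3 = 224, py0_3 = 276, px0_4 = 232, py0_4 = 116, px1_4 = 312, py1_4 = 168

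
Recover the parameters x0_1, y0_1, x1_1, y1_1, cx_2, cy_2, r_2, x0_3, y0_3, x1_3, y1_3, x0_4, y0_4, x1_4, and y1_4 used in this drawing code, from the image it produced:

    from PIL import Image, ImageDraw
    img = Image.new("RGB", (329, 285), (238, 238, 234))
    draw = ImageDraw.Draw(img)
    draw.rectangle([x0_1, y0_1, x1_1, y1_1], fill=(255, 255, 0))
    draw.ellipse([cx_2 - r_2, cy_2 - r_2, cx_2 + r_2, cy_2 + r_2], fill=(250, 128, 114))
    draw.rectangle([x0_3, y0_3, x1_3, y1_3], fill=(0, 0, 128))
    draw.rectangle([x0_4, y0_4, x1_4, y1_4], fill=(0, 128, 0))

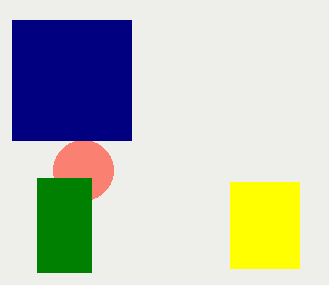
x0_1 = 230, y0_1 = 182, x1_1 = 299, y1_1 = 268, cx_2 = 83, cy_2 = 170, r_2 = 30, x0_3 = 12, y0_3 = 20, x1_3 = 131, y1_3 = 140, x0_4 = 37, y0_4 = 178, x1_4 = 91, y1_4 = 272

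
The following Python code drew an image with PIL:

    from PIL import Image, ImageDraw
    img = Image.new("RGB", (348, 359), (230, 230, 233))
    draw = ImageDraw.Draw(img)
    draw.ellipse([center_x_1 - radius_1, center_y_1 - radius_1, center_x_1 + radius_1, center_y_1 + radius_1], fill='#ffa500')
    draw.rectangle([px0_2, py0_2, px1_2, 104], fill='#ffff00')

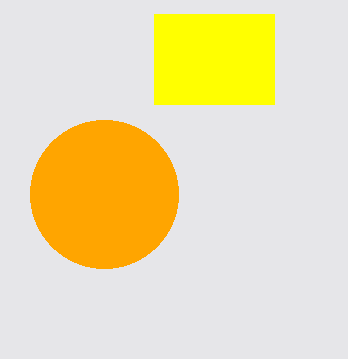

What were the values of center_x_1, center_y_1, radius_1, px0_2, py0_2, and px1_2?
center_x_1 = 104; center_y_1 = 194; radius_1 = 74; px0_2 = 154; py0_2 = 14; px1_2 = 274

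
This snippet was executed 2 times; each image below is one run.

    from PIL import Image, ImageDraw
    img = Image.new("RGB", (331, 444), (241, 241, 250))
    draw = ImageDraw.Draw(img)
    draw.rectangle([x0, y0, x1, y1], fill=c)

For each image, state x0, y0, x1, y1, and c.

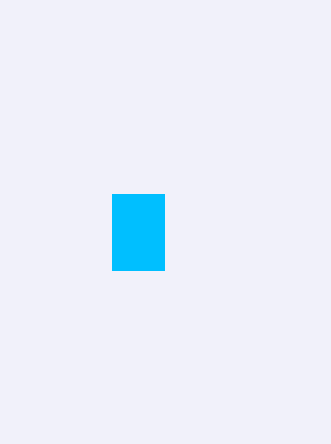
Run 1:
x0 = 112
y0 = 194
x1 = 164
y1 = 270
c = 'deepskyblue'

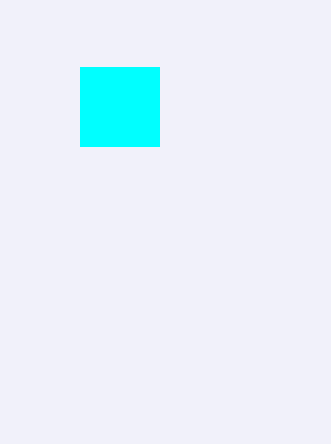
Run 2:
x0 = 80
y0 = 67
x1 = 159
y1 = 146
c = 'cyan'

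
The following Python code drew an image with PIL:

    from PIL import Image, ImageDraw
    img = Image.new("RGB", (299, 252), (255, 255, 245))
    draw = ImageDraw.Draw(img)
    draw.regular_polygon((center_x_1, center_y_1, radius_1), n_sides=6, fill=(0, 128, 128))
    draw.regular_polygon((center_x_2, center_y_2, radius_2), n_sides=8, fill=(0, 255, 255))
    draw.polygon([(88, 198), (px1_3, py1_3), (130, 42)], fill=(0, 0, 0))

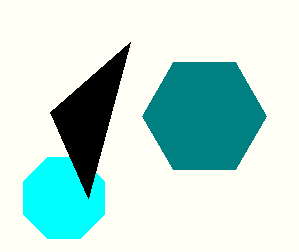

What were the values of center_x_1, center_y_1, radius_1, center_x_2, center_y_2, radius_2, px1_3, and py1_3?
center_x_1 = 204; center_y_1 = 116; radius_1 = 62; center_x_2 = 64; center_y_2 = 198; radius_2 = 44; px1_3 = 50; py1_3 = 112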